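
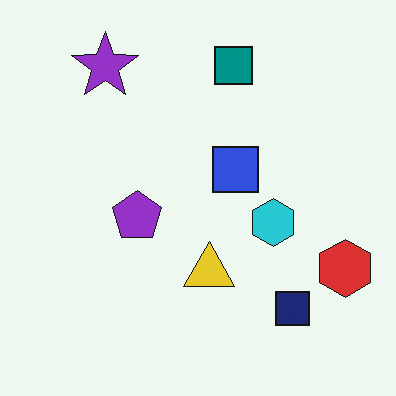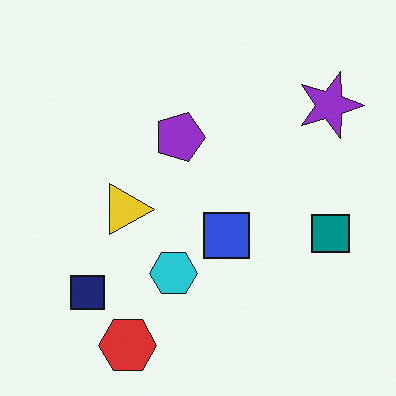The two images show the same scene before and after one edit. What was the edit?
This is the original image rotated 90° clockwise.

The red hexagon sits in the bottom-right of the first image and the bottom-left of the second — consistent with a whole-image 90° clockwise rotation.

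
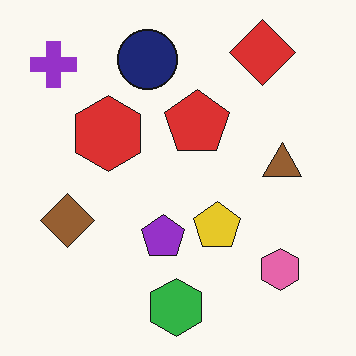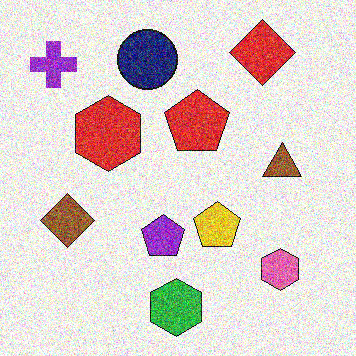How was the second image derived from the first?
The second image is the first degraded with strong gaussian noise.

Random speckle covers the whole image, including the flat background.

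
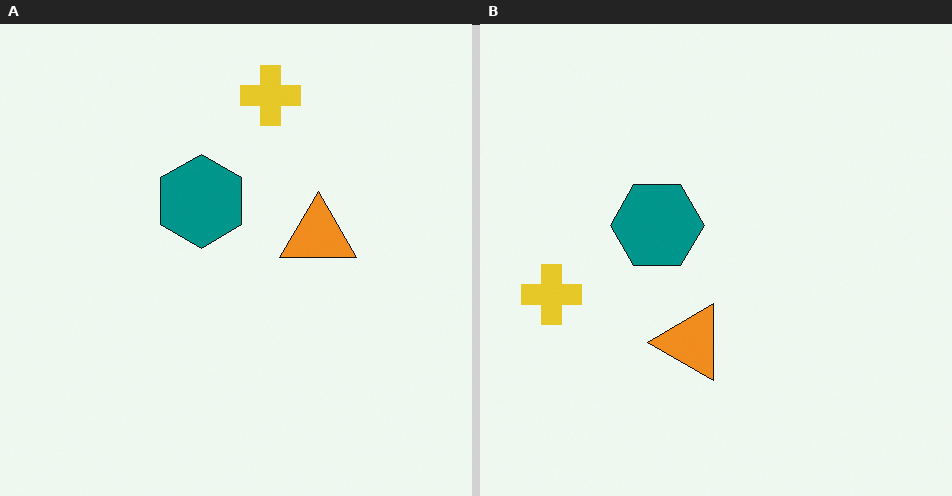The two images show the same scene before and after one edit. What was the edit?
This is the original image transposed (reflected across the top-left ↔ bottom-right diagonal).

Shapes have swapped their row and column positions — what was in the top-right is now in the bottom-left — a diagonal reflection.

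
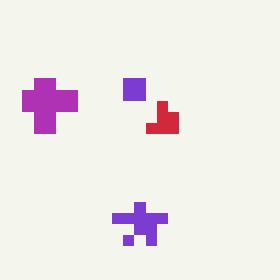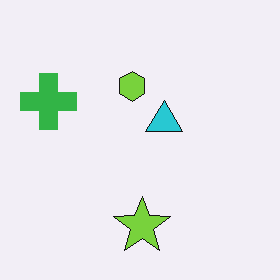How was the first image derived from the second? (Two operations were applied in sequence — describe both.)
This is the original image hue-shifted by a large amount, then coarsely pixelated.

Every shape's color has rotated by the same amount around the hue wheel — a uniform hue shift. Shapes are reduced to large square blocks; fine edges and outlines are lost — a downscale-then-upscale (mosaic) effect.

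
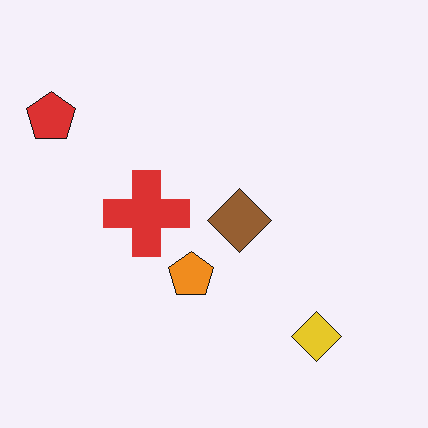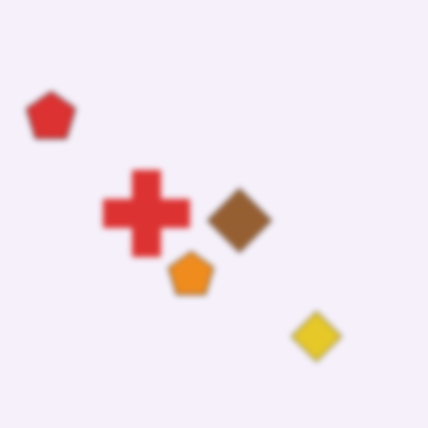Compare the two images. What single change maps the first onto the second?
This is the original image noticeably gaussian-blurred.

Shape edges and outlines are uniformly softened across the whole image.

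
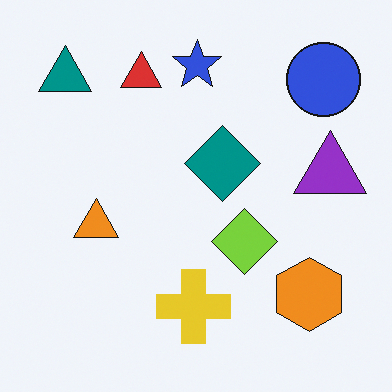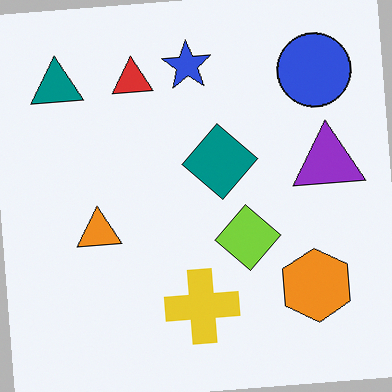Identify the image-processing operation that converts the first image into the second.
It was rotated counter-clockwise by a small amount.

Every shape is tilted by the same angle and the image corners show triangular fill wedges — a whole-image rotation by a non-right angle.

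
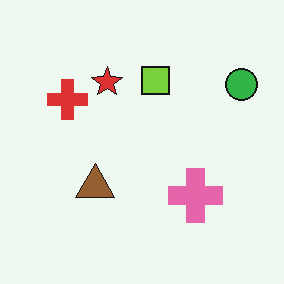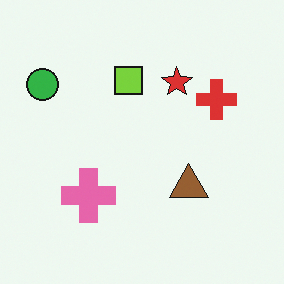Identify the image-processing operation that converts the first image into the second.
Flipped horizontally (left ↔ right).

The green circle is in the top-right of the first image and the top-left of the second — shapes on opposite sides of the vertical midline have swapped in a mirror flip.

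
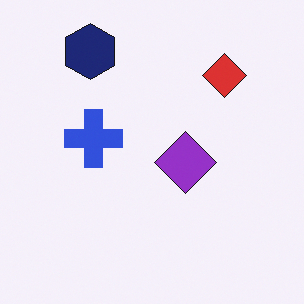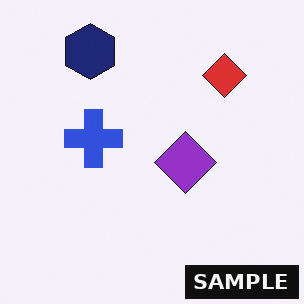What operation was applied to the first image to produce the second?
The second image is the first watermarked with the text "SAMPLE" in the lower-right corner.

A dark label reading "SAMPLE" appears in the lower-right corner.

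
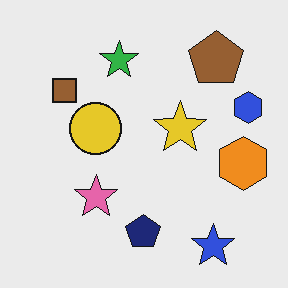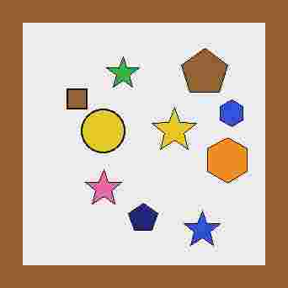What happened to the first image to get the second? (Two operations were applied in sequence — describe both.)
The image was heavily JPEG-compressed with obvious blocking artifacts, then framed with a brown border.

Blocky 8×8 compression artifacts appear around shape edges and the flat background shows ringing — characteristic JPEG degradation. A solid brown frame runs around the edge of the second image, with the content slightly shrunk inside it.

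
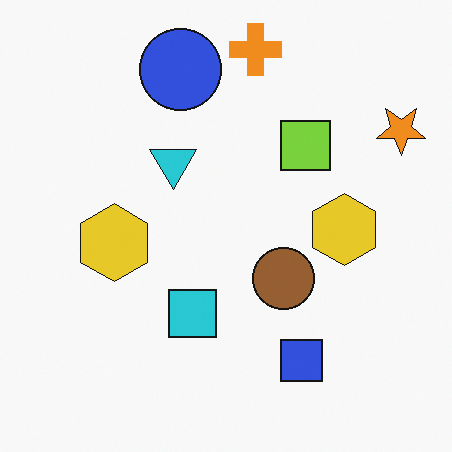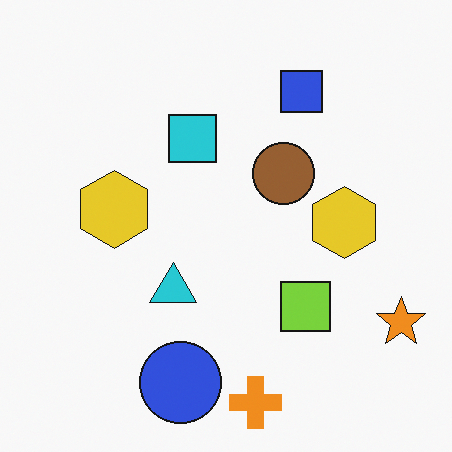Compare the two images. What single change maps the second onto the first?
Flipped vertically (top ↔ bottom).

The orange cross is in the bottom of the second image and the top of the first — shapes on opposite sides of the horizontal midline have swapped in a mirror flip.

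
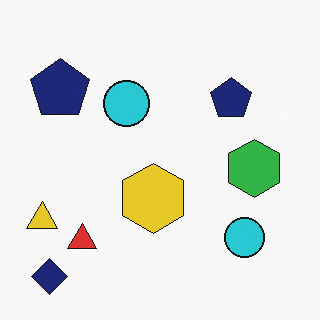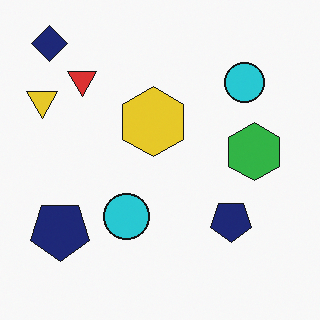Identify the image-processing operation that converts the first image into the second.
Flipped vertically (top ↔ bottom).

The navy diamond is in the bottom-left of the first image and the top-left of the second — shapes on opposite sides of the horizontal midline have swapped in a mirror flip.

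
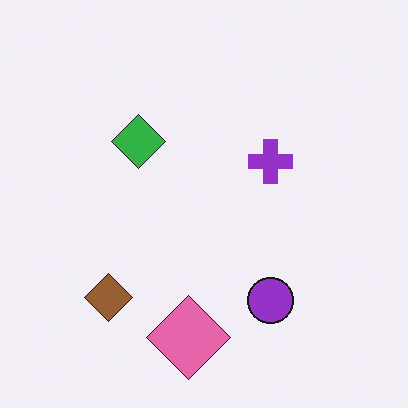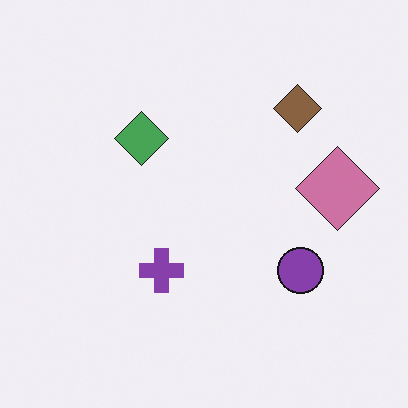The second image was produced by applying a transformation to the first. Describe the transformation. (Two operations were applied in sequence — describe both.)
This is the original image transposed (reflected across the top-left ↔ bottom-right diagonal), then slightly desaturated.

Shapes have swapped their row and column positions — what was in the top-right is now in the bottom-left — a diagonal reflection. All colors are more muted and greyish — a global saturation change.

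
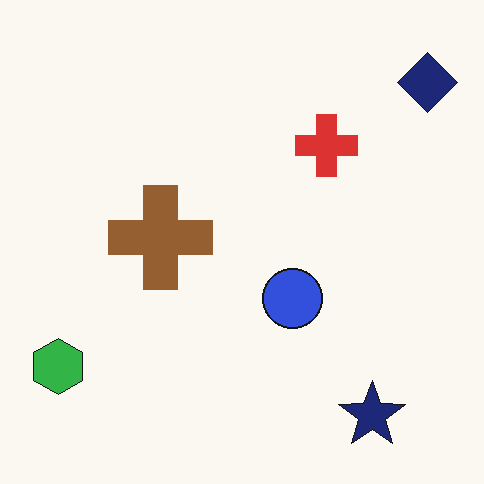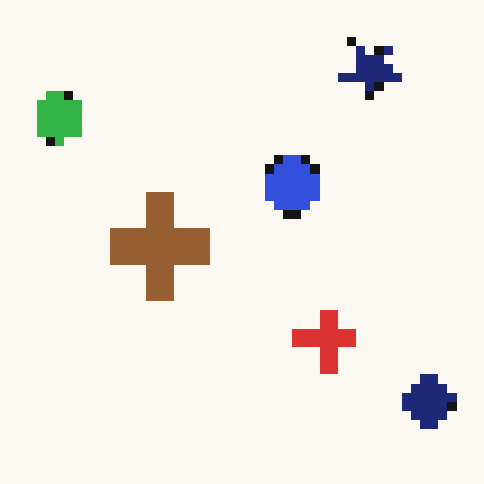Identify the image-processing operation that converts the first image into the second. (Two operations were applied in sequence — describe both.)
The transformation is: flipped vertically (top ↔ bottom), then coarsely pixelated.

The navy star is in the bottom-right of the first image and the top-right of the second — shapes on opposite sides of the horizontal midline have swapped in a mirror flip. Shapes are reduced to large square blocks; fine edges and outlines are lost — a downscale-then-upscale (mosaic) effect.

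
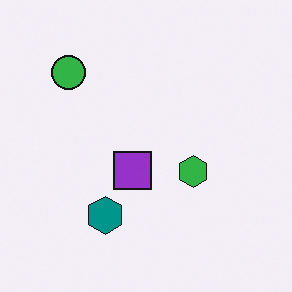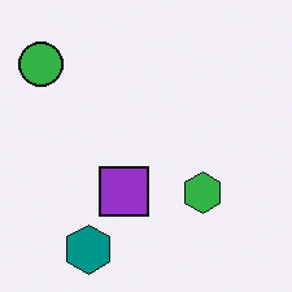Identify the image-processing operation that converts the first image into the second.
Cropped to a modestly smaller region and rescaled.

The visible shapes are larger and the field of view is narrower; shapes near the original edges may be partly or wholly outside the frame — a crop-and-rescale.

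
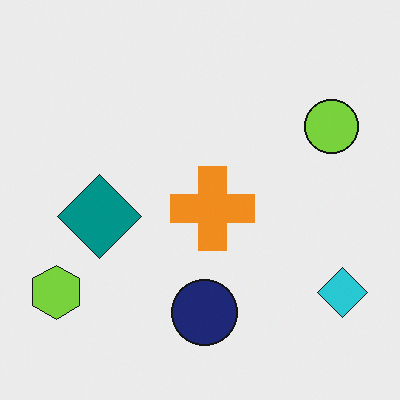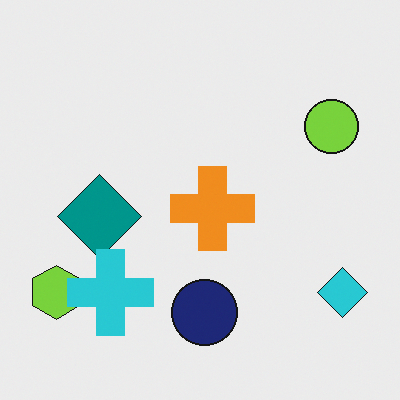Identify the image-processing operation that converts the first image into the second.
The image was overlaid with an additional cyan cross.

A cyan cross appears in the second image that is absent from the first.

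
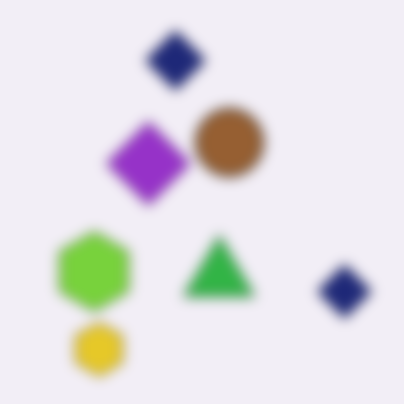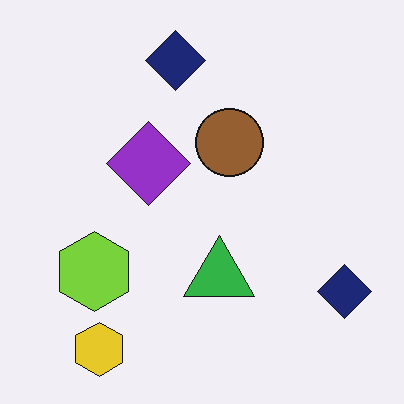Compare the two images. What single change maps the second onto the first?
Strongly gaussian-blurred.

Shape edges and outlines are uniformly softened across the whole image.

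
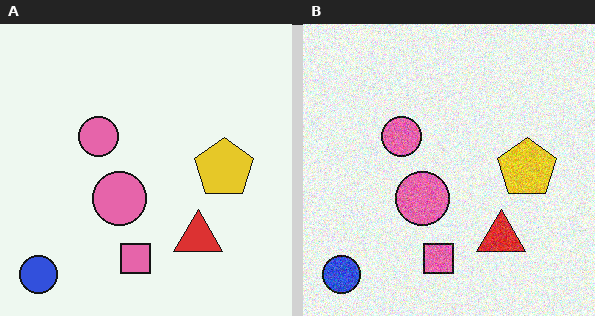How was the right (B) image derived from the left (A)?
The image was degraded with moderate additive noise.

Random speckle covers the whole image, including the flat background.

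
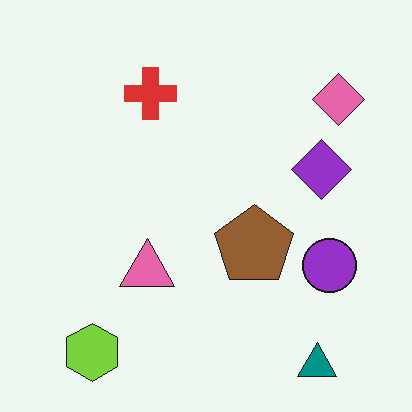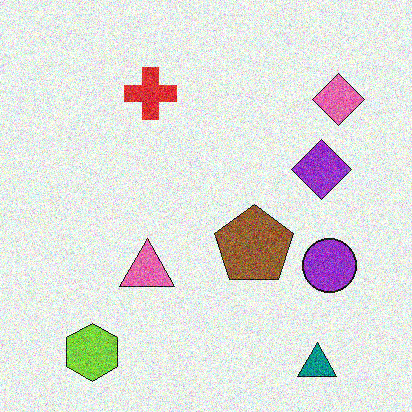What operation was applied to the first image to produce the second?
This is the original image degraded with a thick layer of grain.

Random speckle covers the whole image, including the flat background.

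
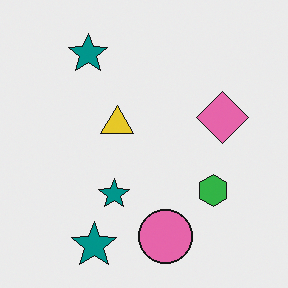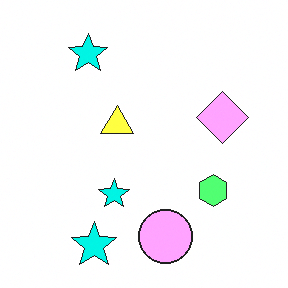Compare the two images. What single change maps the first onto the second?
The image was substantially brightened.

Every pixel — background and shapes alike — is uniformly brightened.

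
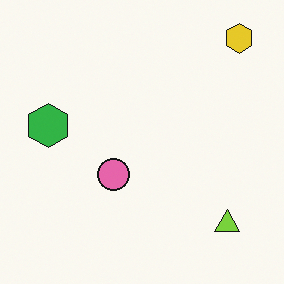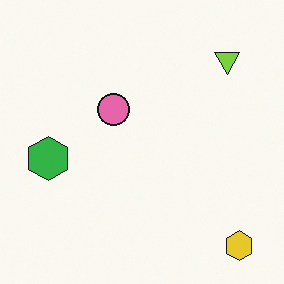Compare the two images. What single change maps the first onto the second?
It was flipped vertically (top ↔ bottom).

The yellow hexagon is in the top-right of the first image and the bottom-right of the second — shapes on opposite sides of the horizontal midline have swapped in a mirror flip.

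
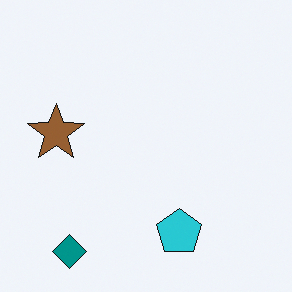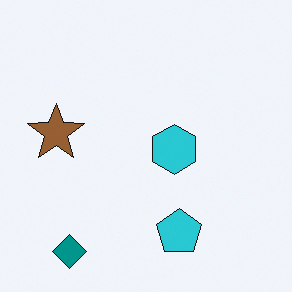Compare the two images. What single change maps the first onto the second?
The second image is the first overlaid with an additional cyan hexagon.

A cyan hexagon appears in the second image that is absent from the first.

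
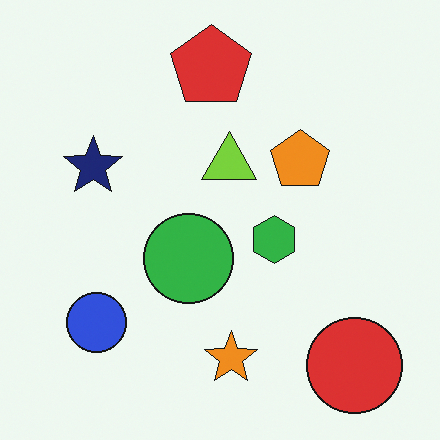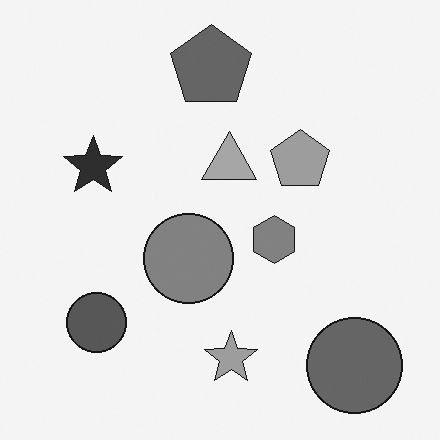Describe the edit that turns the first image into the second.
This is the original image converted to grayscale.

All color is removed — every shape is now a shade of grey.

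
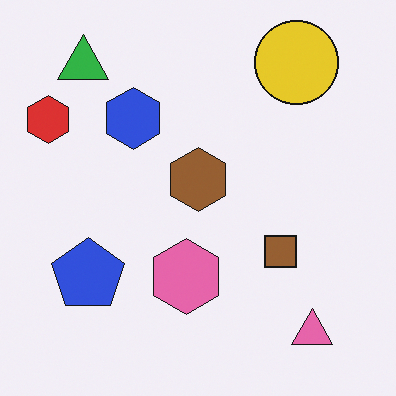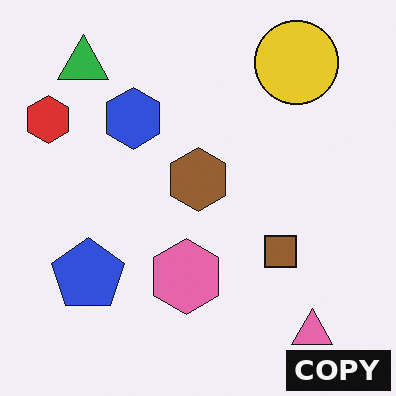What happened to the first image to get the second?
Watermarked with the text "COPY" in the lower-right corner.

A dark label reading "COPY" appears in the lower-right corner.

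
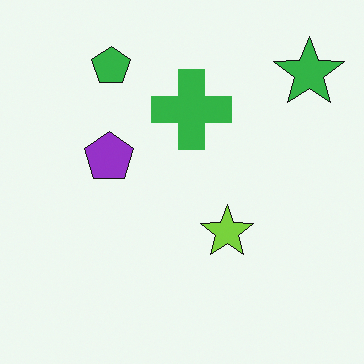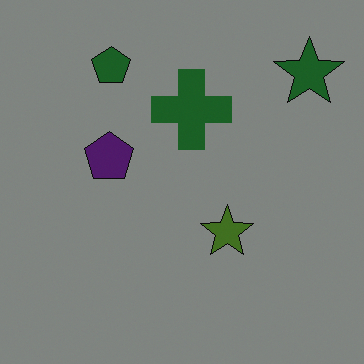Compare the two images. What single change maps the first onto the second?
The second image is the first substantially darkened.

Every pixel — background and shapes alike — is uniformly darkened.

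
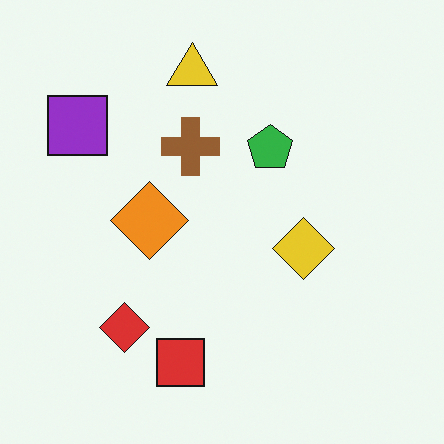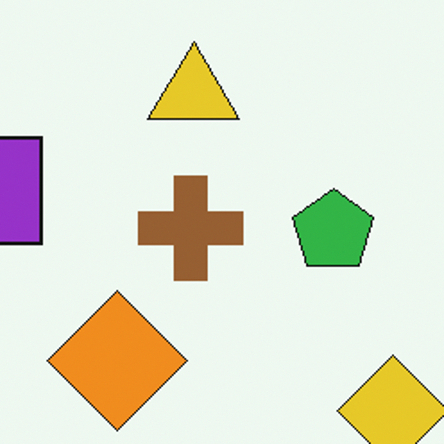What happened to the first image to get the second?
The image was cropped tightly and scaled back up.

The visible shapes are larger and the field of view is narrower; shapes near the original edges may be partly or wholly outside the frame — a crop-and-rescale.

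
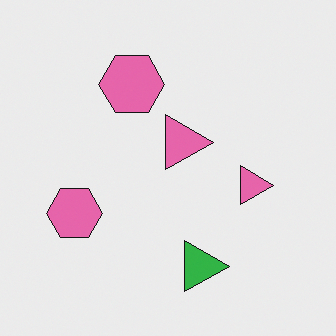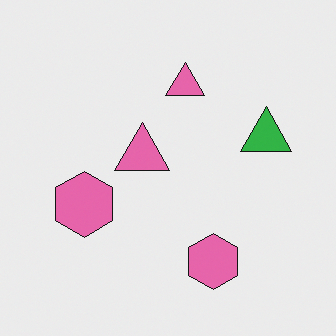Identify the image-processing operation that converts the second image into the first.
This is the original image rotated 90° clockwise.

The green triangle sits in the right of the second image and the bottom of the first — consistent with a whole-image 90° clockwise rotation.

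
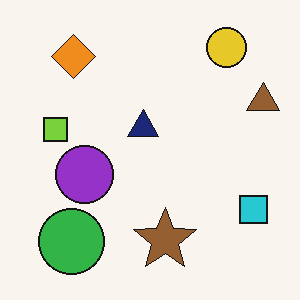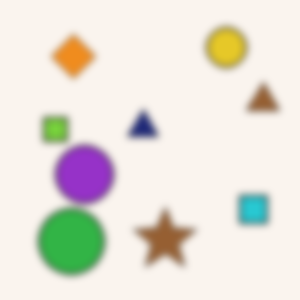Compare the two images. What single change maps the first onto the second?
The second image is the first moderately blurred.

Shape edges and outlines are uniformly softened across the whole image.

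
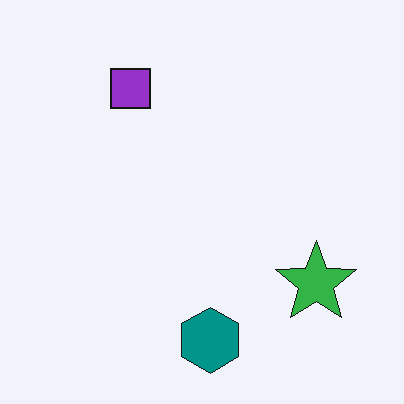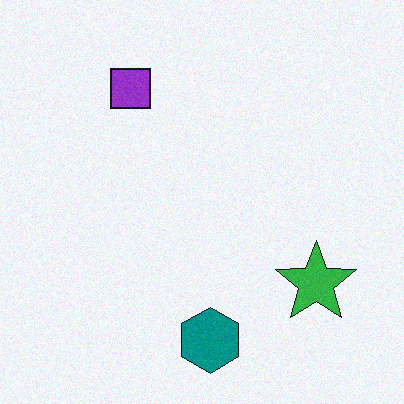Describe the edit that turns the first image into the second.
The second image is the first degraded with a light layer of grain.

Random speckle covers the whole image, including the flat background.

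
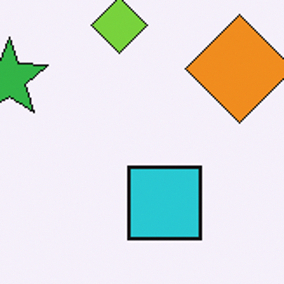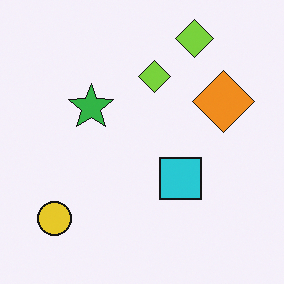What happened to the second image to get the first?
The image was cropped tightly and scaled back up.

The visible shapes are larger and the field of view is narrower; shapes near the original edges may be partly or wholly outside the frame — a crop-and-rescale.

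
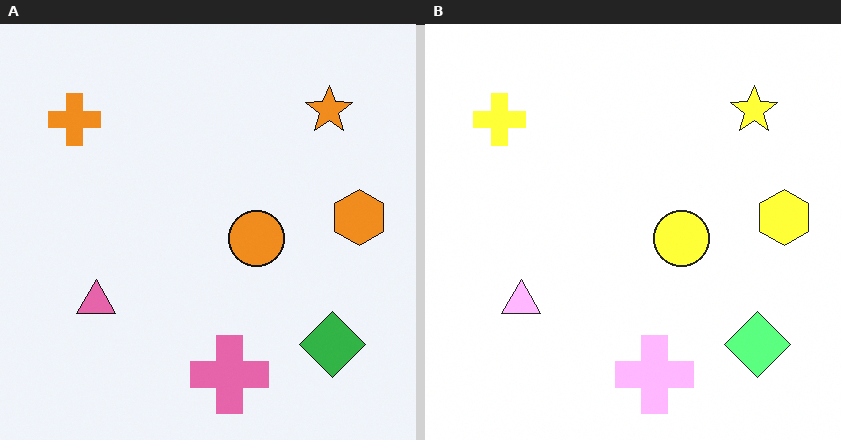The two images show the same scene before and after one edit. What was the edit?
The transformation is: noticeably brightened.

Every pixel — background and shapes alike — is uniformly brightened.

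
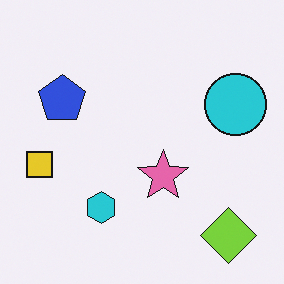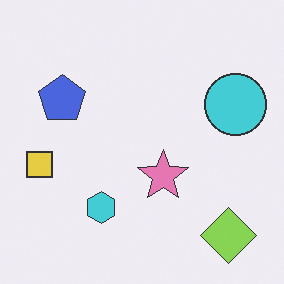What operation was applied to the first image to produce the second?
This is the original image given slightly reduced contrast.

Tones are pushed toward mid-grey across the whole image — a global contrast change.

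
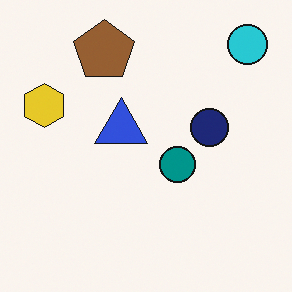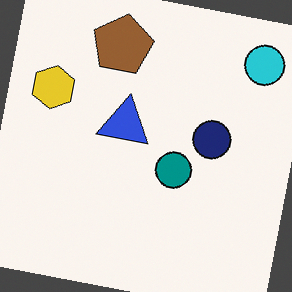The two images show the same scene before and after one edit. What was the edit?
It was rotated clockwise by a slight angle.

Every shape is tilted by the same angle and the image corners show triangular fill wedges — a whole-image rotation by a non-right angle.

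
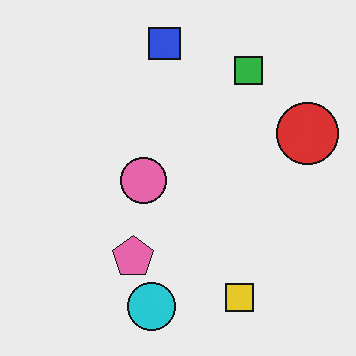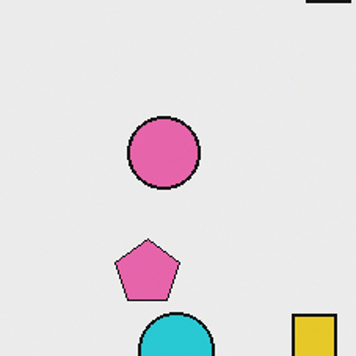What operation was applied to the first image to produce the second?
The image was cropped slightly and scaled back up.

The visible shapes are larger and the field of view is narrower; shapes near the original edges may be partly or wholly outside the frame — a crop-and-rescale.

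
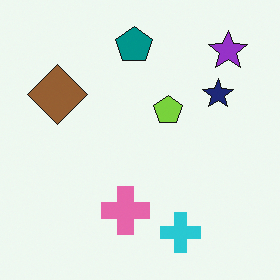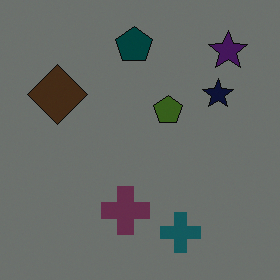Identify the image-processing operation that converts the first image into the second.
The image was substantially darkened.

Every pixel — background and shapes alike — is uniformly darkened.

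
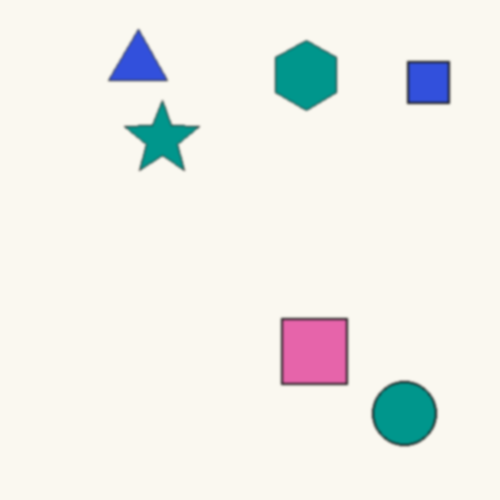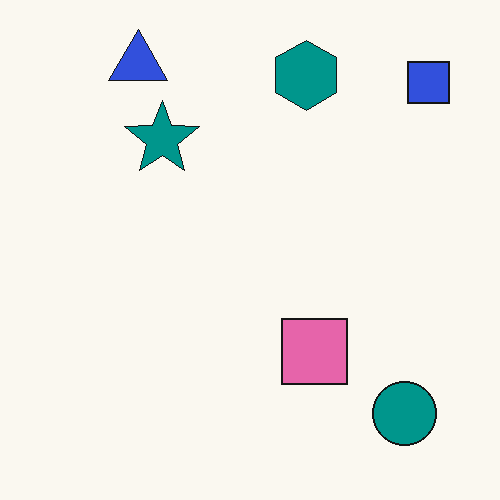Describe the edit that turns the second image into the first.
The first image is the second given a subtle gaussian blur.

Shape edges and outlines are uniformly softened across the whole image.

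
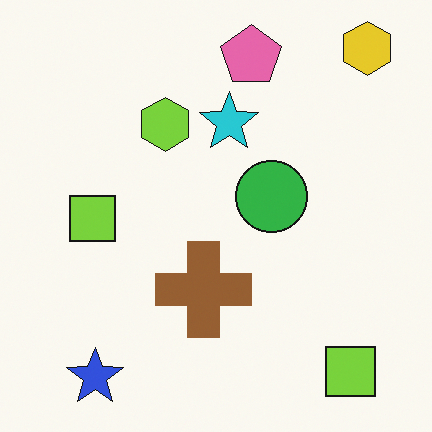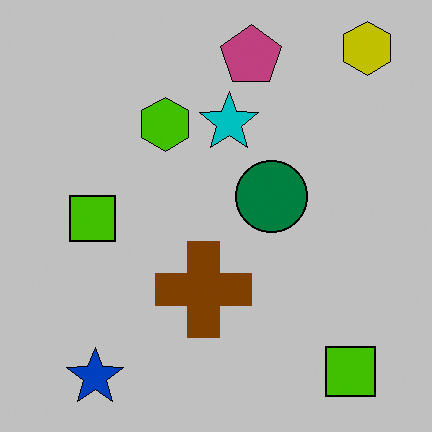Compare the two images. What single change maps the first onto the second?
The transformation is: heavily posterized to just a handful of flat colors.

Each flat color has snapped to a coarser quantized level — most visibly, the near-white background has dropped to a flat grey.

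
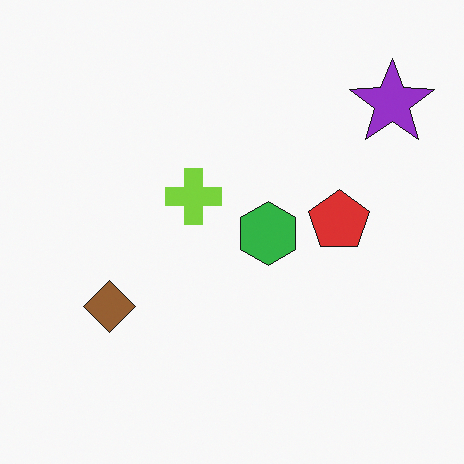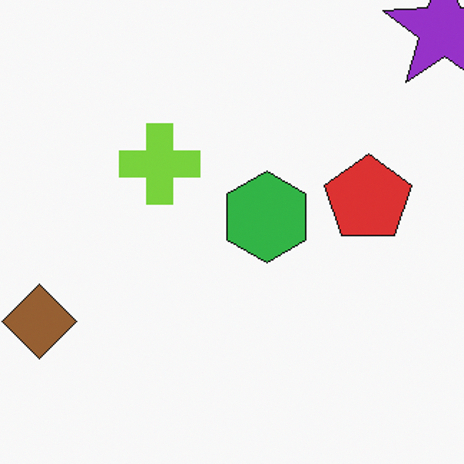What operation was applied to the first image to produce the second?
The image was cropped to a modestly smaller region and rescaled.

The visible shapes are larger and the field of view is narrower; shapes near the original edges may be partly or wholly outside the frame — a crop-and-rescale.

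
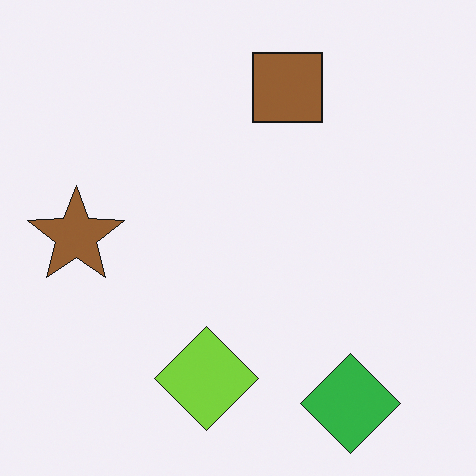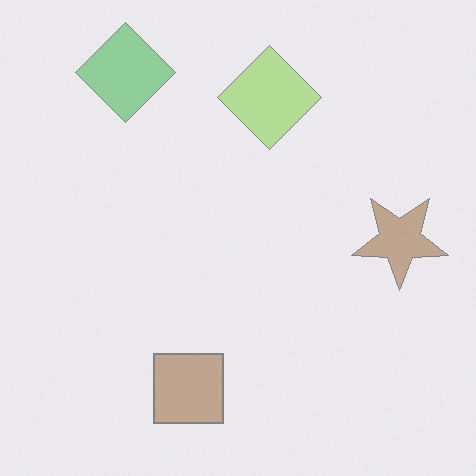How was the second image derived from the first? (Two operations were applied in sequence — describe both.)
Rotated 180°, then washed out (contrast reduced).

The green diamond sits in the bottom-right of the first image and the top-left of the second — consistent with a whole-image 180° rotation. Tones are pushed toward mid-grey across the whole image — a global contrast change.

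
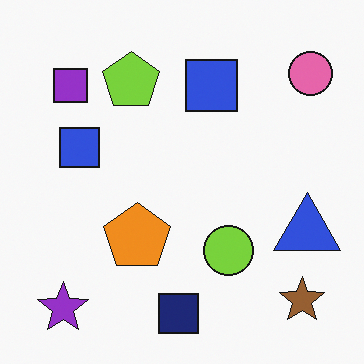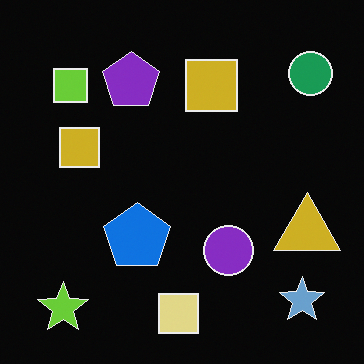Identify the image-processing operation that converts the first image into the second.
The transformation is: color-inverted (negative).

The light background has become dark and every shape's color is its complement — a photographic negative.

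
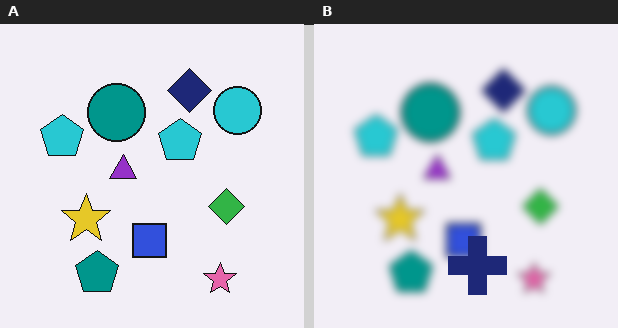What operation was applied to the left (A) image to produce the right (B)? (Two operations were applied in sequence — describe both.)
This is the original image moderately blurred, then overlaid with an additional navy cross.

Shape edges and outlines are uniformly softened across the whole image. A navy cross appears in the right (B) image that is absent from the left (A).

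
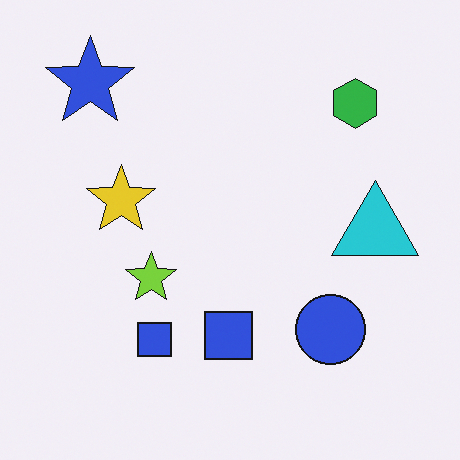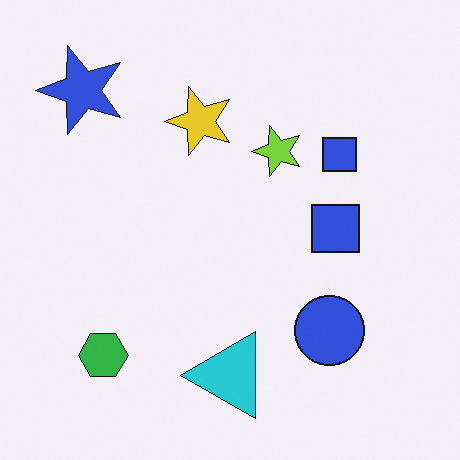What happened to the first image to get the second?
The second image is the first transposed (reflected across the top-left ↔ bottom-right diagonal).

Shapes have swapped their row and column positions — what was in the top-right is now in the bottom-left — a diagonal reflection.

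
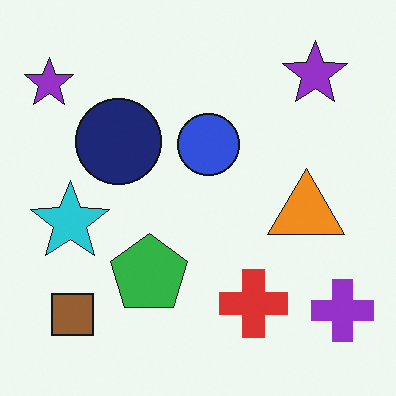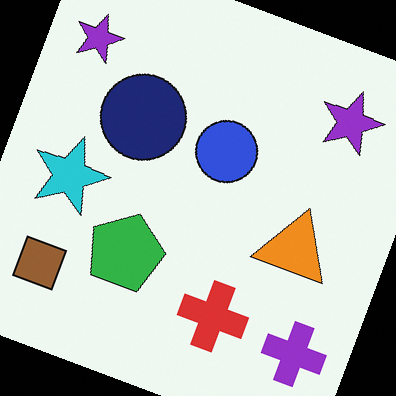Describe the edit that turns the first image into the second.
The image was rotated clockwise by a moderate amount.

Every shape is tilted by the same angle and the image corners show triangular fill wedges — a whole-image rotation by a non-right angle.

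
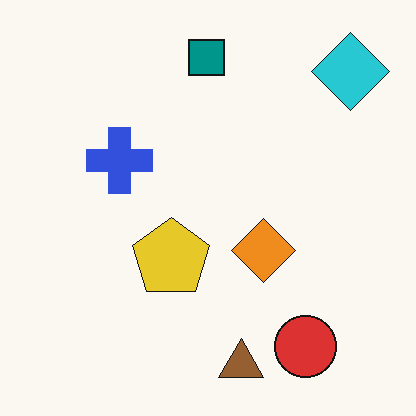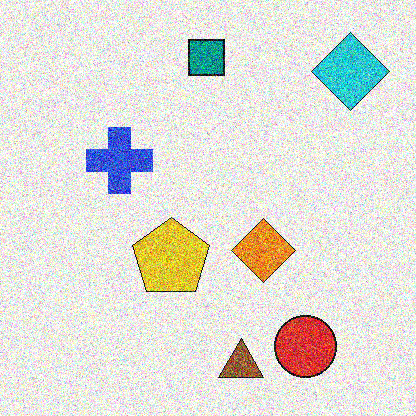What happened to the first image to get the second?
The image was degraded with strong gaussian noise.

Random speckle covers the whole image, including the flat background.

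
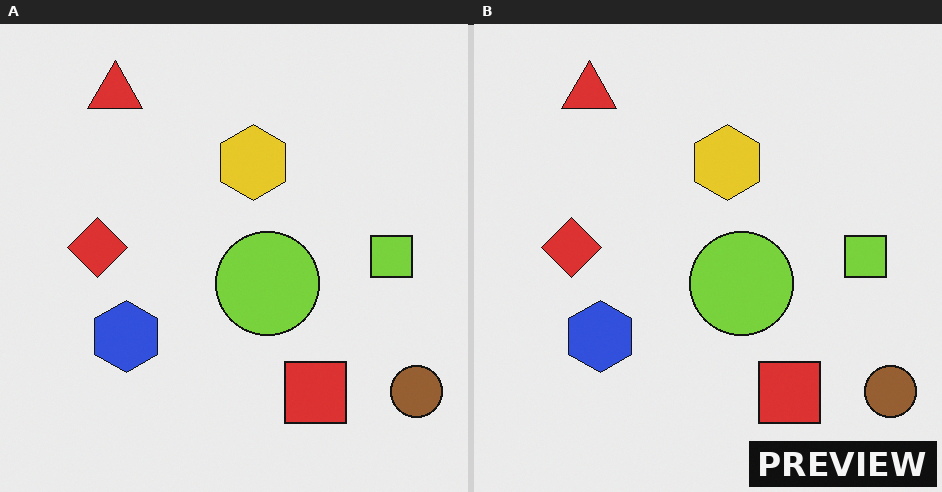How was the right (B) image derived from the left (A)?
The image was watermarked with the text "PREVIEW" in the lower-right corner.

A dark label reading "PREVIEW" appears in the lower-right corner.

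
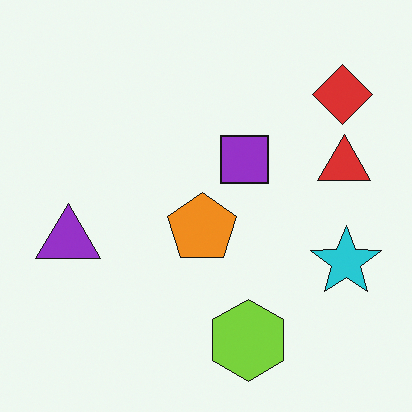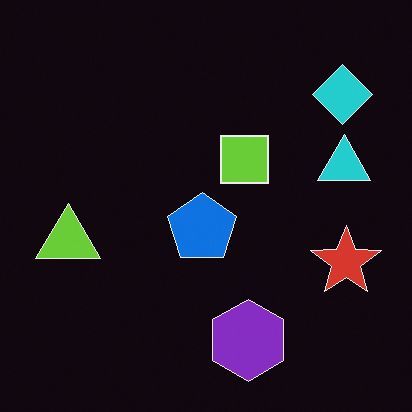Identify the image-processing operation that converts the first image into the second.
It was color-inverted (negative).

The light background has become dark and every shape's color is its complement — a photographic negative.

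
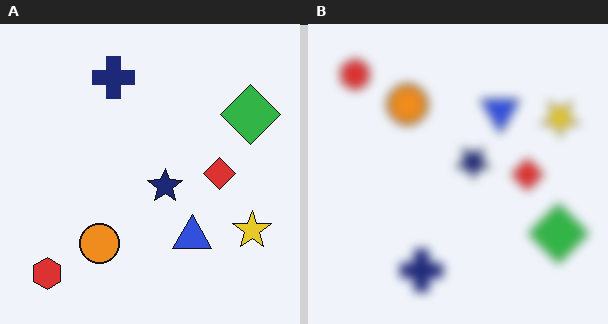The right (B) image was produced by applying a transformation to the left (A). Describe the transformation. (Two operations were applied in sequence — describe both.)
The transformation is: flipped vertically (top ↔ bottom), then strongly gaussian-blurred.

The red hexagon is in the bottom-left of the left (A) image and the top-left of the right (B) — shapes on opposite sides of the horizontal midline have swapped in a mirror flip. Shape edges and outlines are uniformly softened across the whole image.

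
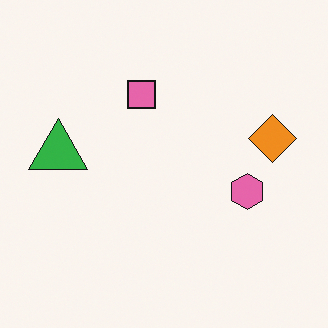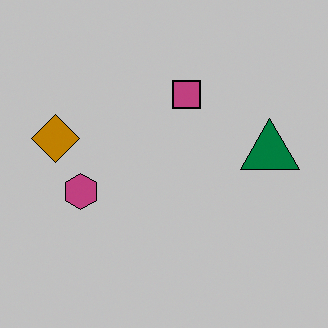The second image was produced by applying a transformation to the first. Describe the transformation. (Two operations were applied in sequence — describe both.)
Flipped horizontally (left ↔ right), then aggressively posterized.

The orange diamond is in the right of the first image and the left of the second — shapes on opposite sides of the vertical midline have swapped in a mirror flip. Each flat color has snapped to a coarser quantized level — most visibly, the near-white background has dropped to a flat grey.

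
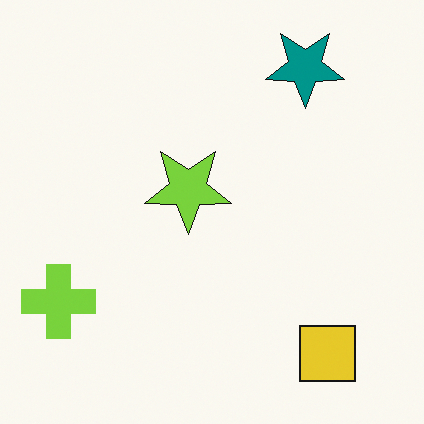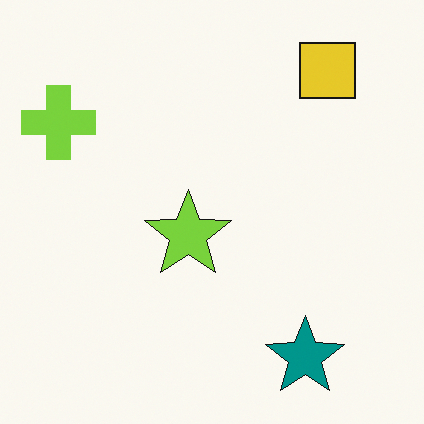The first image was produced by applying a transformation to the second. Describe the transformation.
This is the original image flipped vertically (top ↔ bottom).

The teal star is in the bottom-right of the second image and the top-right of the first — shapes on opposite sides of the horizontal midline have swapped in a mirror flip.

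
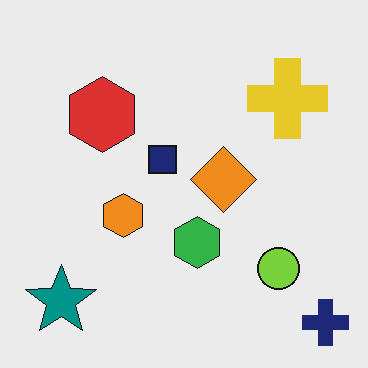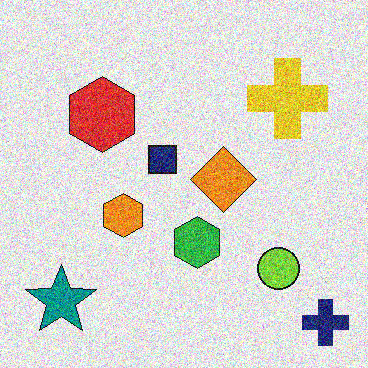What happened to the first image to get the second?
The image was degraded with strong gaussian noise.

Random speckle covers the whole image, including the flat background.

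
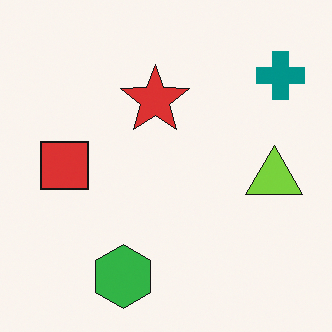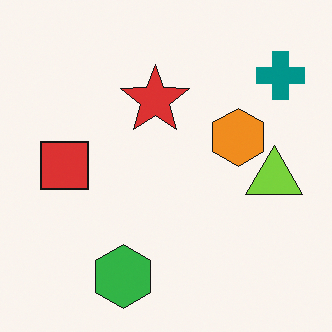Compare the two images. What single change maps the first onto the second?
The second image is the first overlaid with an additional orange hexagon.

An orange hexagon appears in the second image that is absent from the first.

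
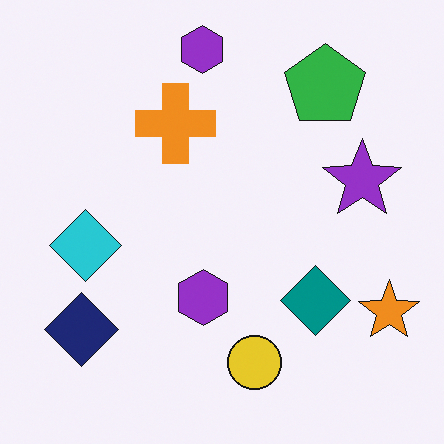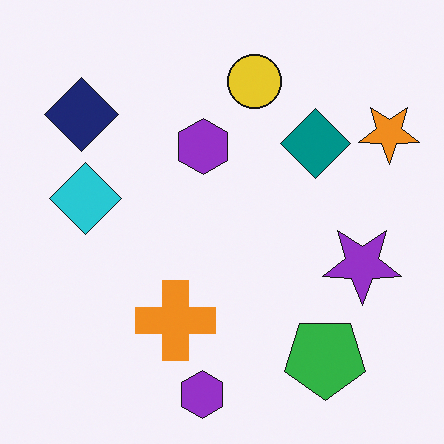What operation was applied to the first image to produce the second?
The image was flipped vertically (top ↔ bottom).

The yellow circle is in the bottom of the first image and the top of the second — shapes on opposite sides of the horizontal midline have swapped in a mirror flip.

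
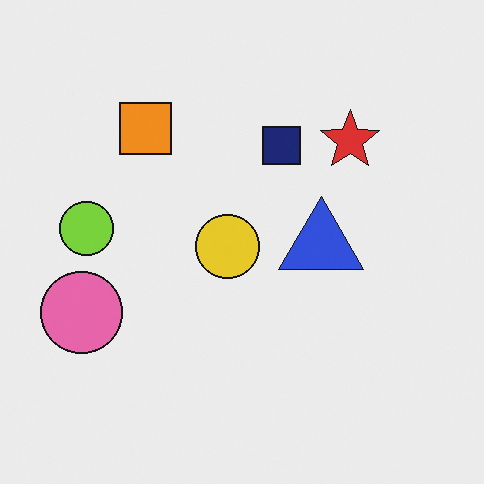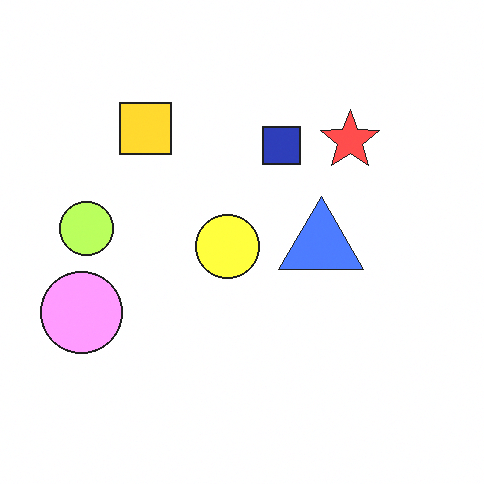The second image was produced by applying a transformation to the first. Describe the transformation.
The image was noticeably brightened.

Every pixel — background and shapes alike — is uniformly brightened.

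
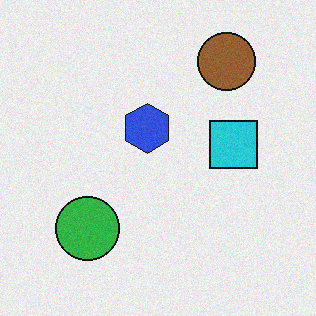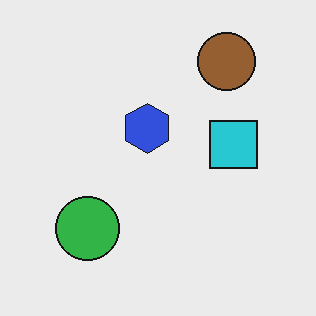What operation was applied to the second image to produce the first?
This is the original image degraded with subtle gaussian noise.

Random speckle covers the whole image, including the flat background.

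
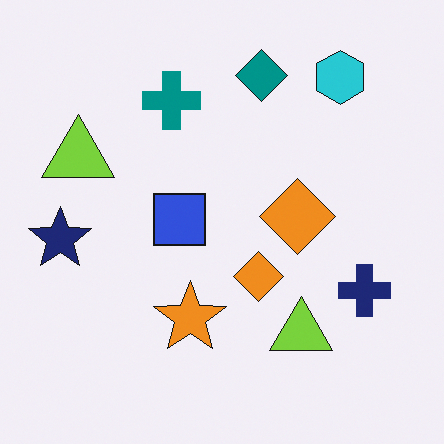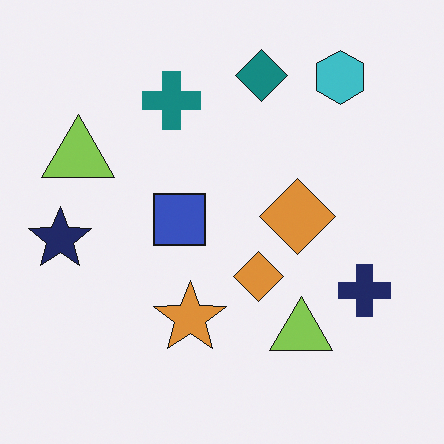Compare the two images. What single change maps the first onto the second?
The image was slightly desaturated.

All colors are more muted and greyish — a global saturation change.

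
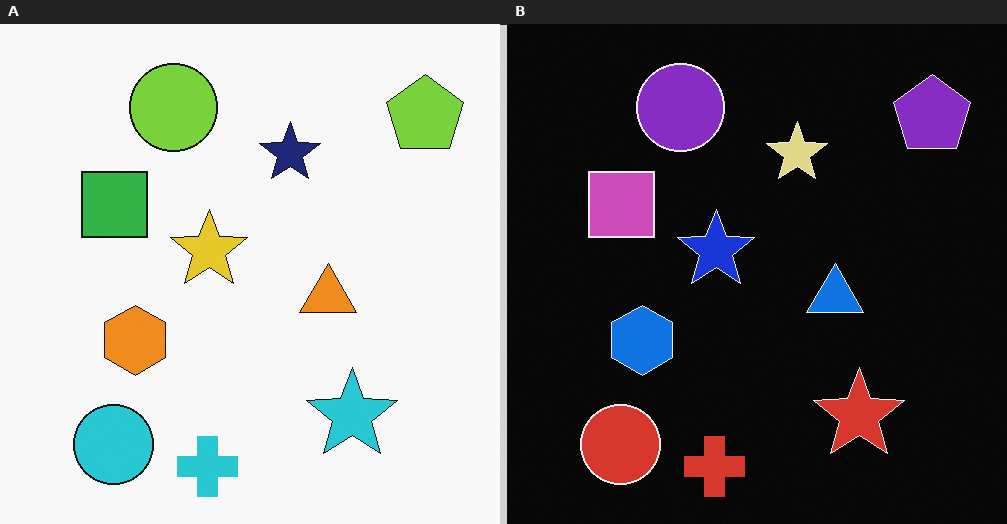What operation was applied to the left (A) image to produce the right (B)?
The transformation is: color-inverted (negative).

The light background has become dark and every shape's color is its complement — a photographic negative.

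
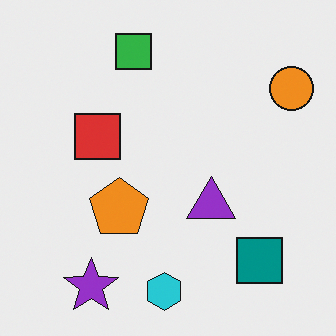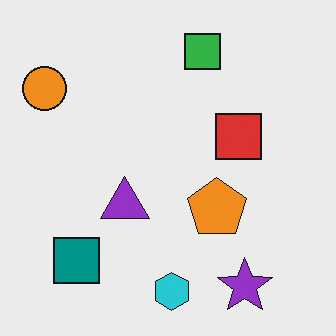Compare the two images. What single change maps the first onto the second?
The image was flipped horizontally (left ↔ right).

The orange circle is in the top-right of the first image and the top-left of the second — shapes on opposite sides of the vertical midline have swapped in a mirror flip.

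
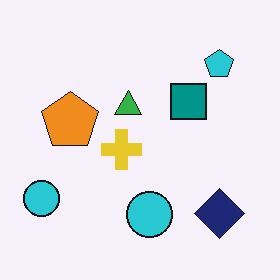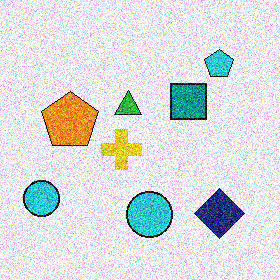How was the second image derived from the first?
The second image is the first degraded with heavy additive noise.

Random speckle covers the whole image, including the flat background.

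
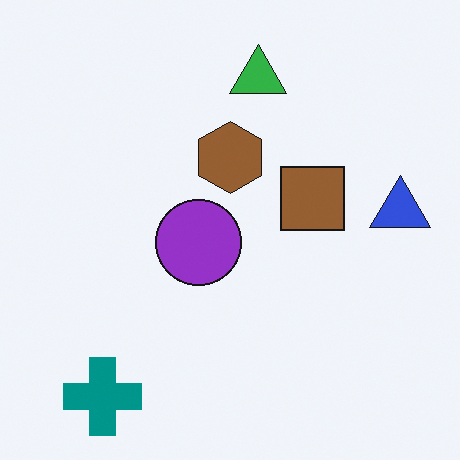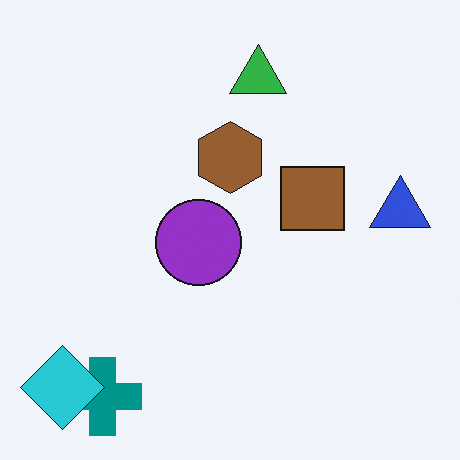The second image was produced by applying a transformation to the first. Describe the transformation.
Overlaid with an additional cyan diamond.

A cyan diamond appears in the second image that is absent from the first.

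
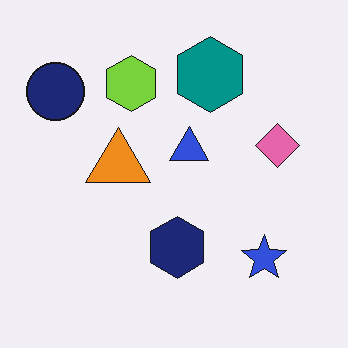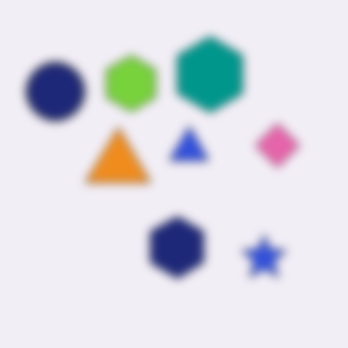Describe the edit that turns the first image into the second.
The image was moderately blurred.

Shape edges and outlines are uniformly softened across the whole image.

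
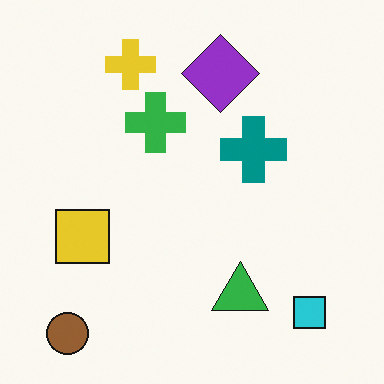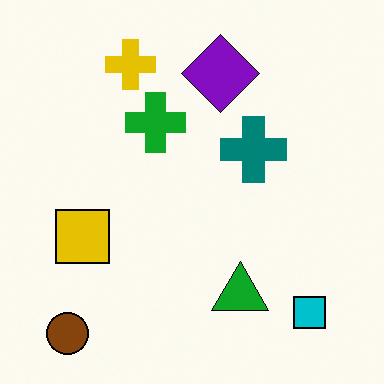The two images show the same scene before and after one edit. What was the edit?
This is the original image given slightly increased contrast.

Tones are pushed away from mid-grey across the whole image — a global contrast change.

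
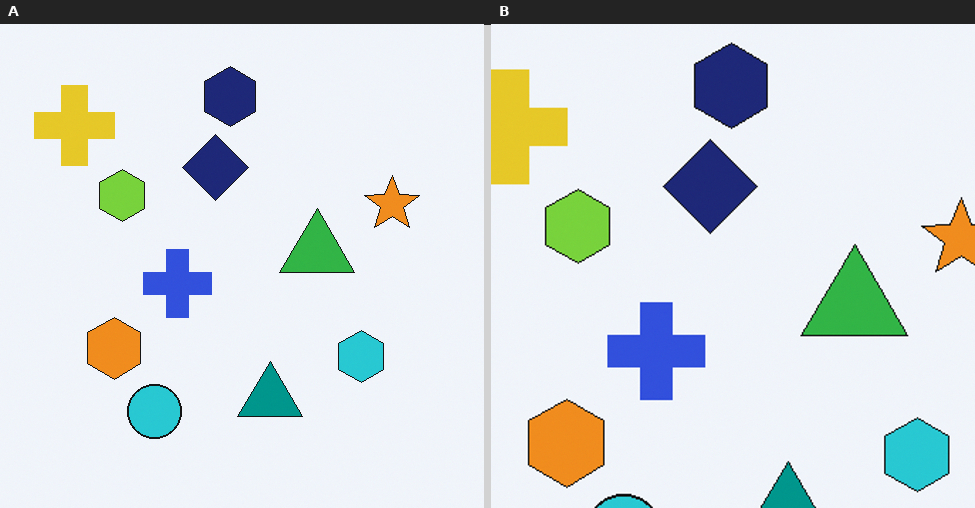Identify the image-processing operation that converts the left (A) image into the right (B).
The transformation is: cropped slightly and scaled back up.

The visible shapes are larger and the field of view is narrower; shapes near the original edges may be partly or wholly outside the frame — a crop-and-rescale.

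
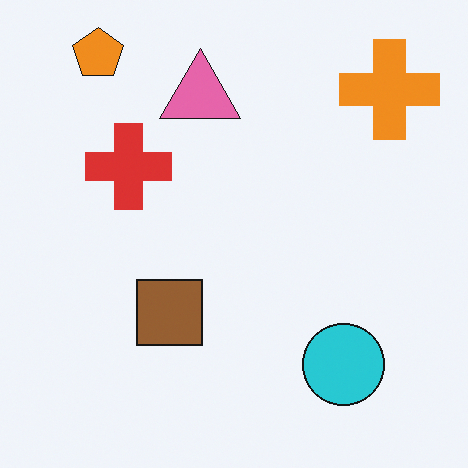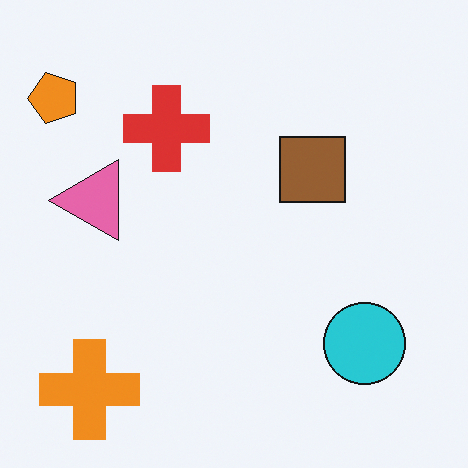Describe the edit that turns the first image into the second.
The image was transposed (reflected across the top-left ↔ bottom-right diagonal).

Shapes have swapped their row and column positions — what was in the top-right is now in the bottom-left — a diagonal reflection.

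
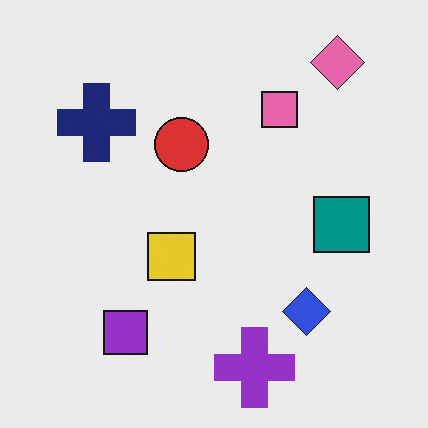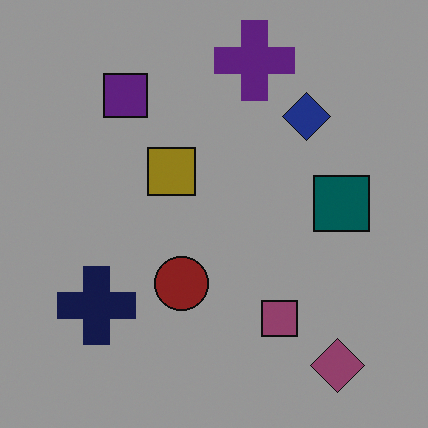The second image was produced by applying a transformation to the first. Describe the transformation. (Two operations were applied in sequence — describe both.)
The second image is the first substantially darkened, then flipped vertically (top ↔ bottom).

Every pixel — background and shapes alike — is uniformly darkened. The purple cross is in the bottom of the first image and the top of the second — shapes on opposite sides of the horizontal midline have swapped in a mirror flip.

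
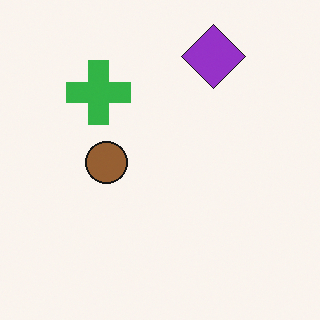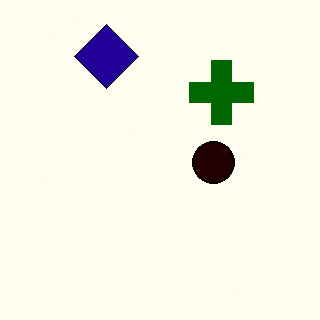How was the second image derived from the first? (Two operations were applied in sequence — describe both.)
The transformation is: boosted in contrast, then flipped horizontally (left ↔ right).

Tones are pushed away from mid-grey across the whole image — a global contrast change. The green cross is in the top-left of the first image and the top-right of the second — shapes on opposite sides of the vertical midline have swapped in a mirror flip.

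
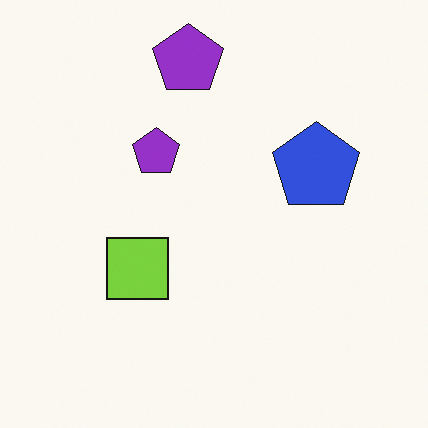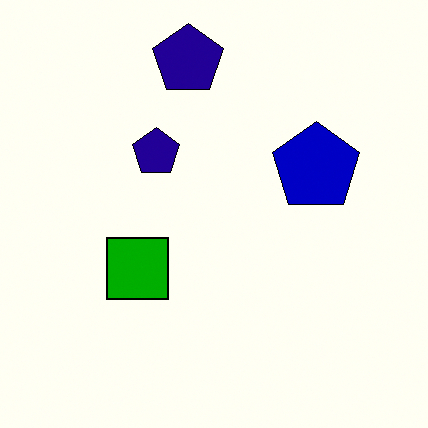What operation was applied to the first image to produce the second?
This is the original image given much higher contrast.

Tones are pushed away from mid-grey across the whole image — a global contrast change.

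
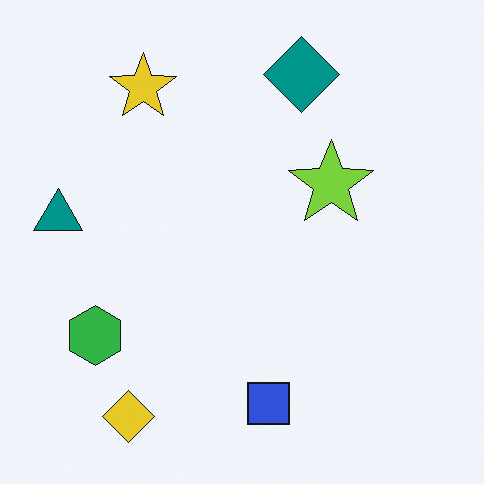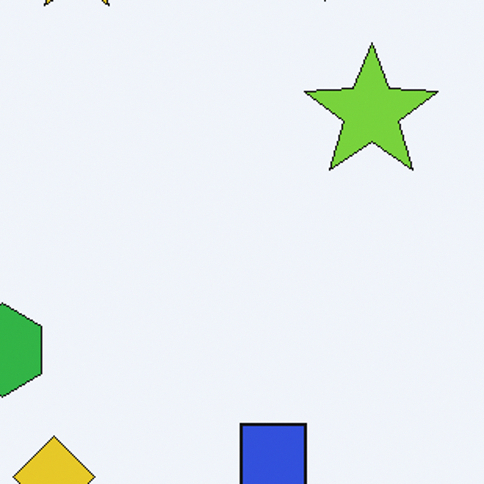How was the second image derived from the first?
It was cropped slightly and scaled back up.

The visible shapes are larger and the field of view is narrower; shapes near the original edges may be partly or wholly outside the frame — a crop-and-rescale.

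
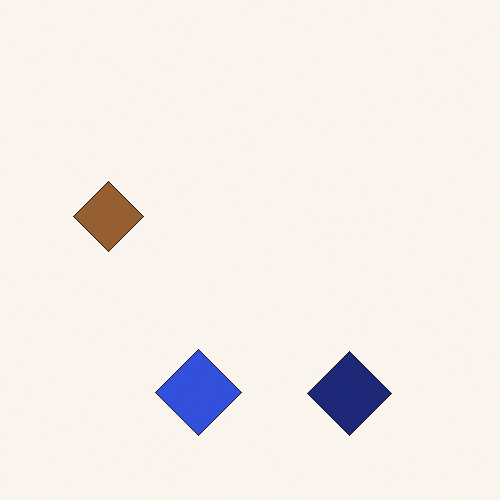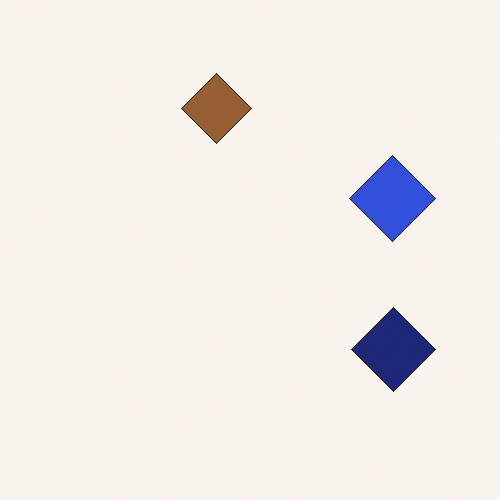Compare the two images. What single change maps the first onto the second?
The transformation is: transposed (reflected across the top-left ↔ bottom-right diagonal).

Shapes have swapped their row and column positions — what was in the top-right is now in the bottom-left — a diagonal reflection.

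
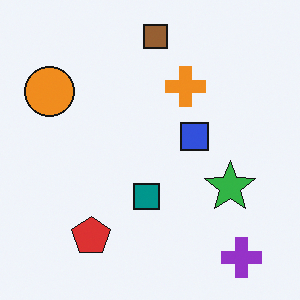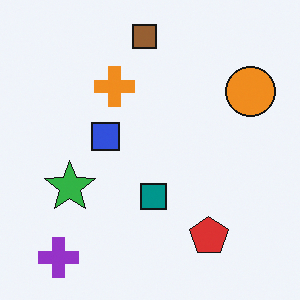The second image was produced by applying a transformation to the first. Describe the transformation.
This is the original image flipped horizontally (left ↔ right).

The orange circle is in the top-left of the first image and the top-right of the second — shapes on opposite sides of the vertical midline have swapped in a mirror flip.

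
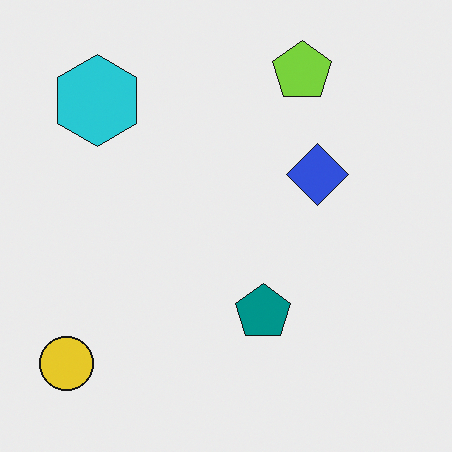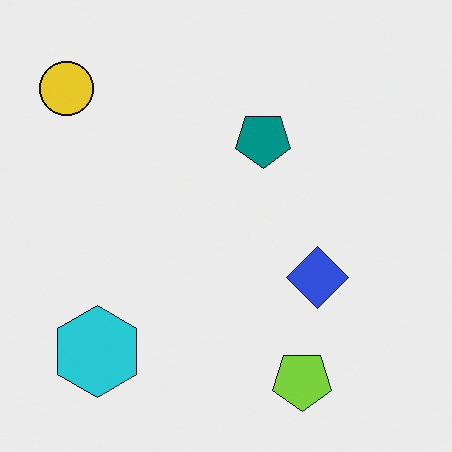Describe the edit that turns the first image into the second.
It was flipped vertically (top ↔ bottom).

The lime pentagon is in the top-right of the first image and the bottom-right of the second — shapes on opposite sides of the horizontal midline have swapped in a mirror flip.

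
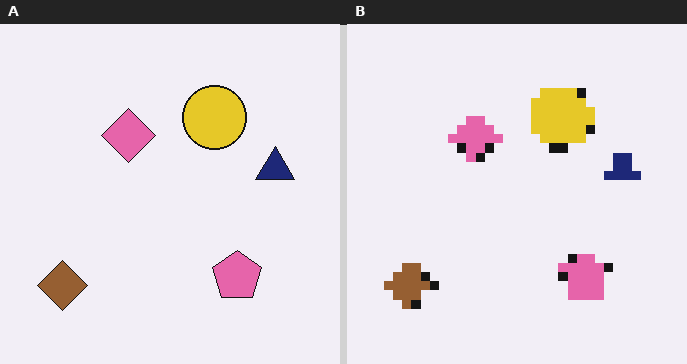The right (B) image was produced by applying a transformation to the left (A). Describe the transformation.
The right (B) image is the left (A) coarsely pixelated.

Shapes are reduced to large square blocks; fine edges and outlines are lost — a downscale-then-upscale (mosaic) effect.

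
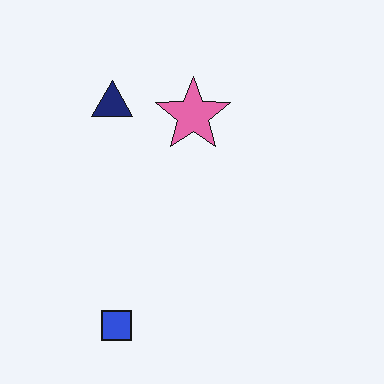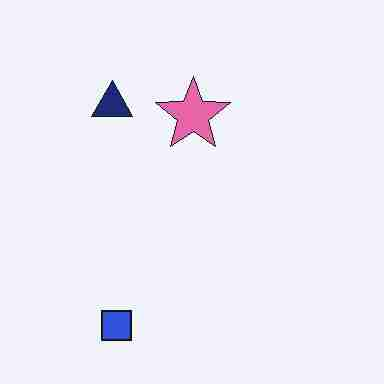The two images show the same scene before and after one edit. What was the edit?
This is the original image heavily JPEG-compressed with obvious blocking artifacts.

Blocky 8×8 compression artifacts appear around shape edges and the flat background shows ringing — characteristic JPEG degradation.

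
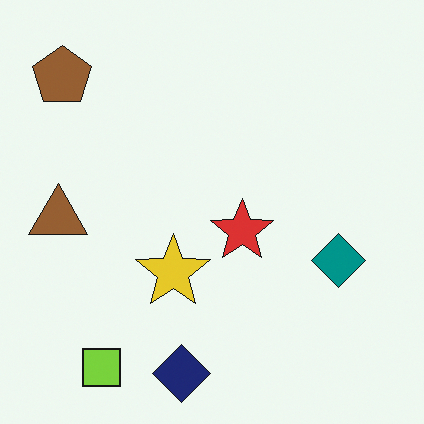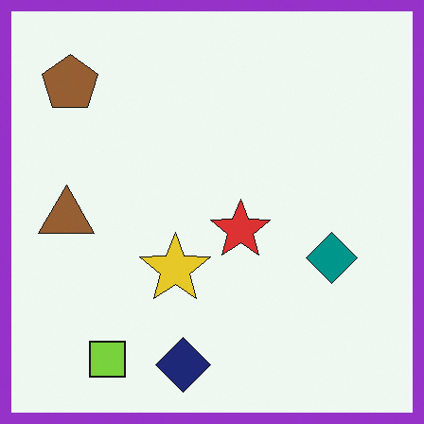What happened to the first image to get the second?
The second image is the first framed with a purple border.

A solid purple frame runs around the edge of the second image, with the content slightly shrunk inside it.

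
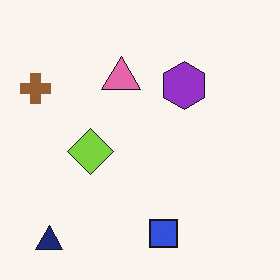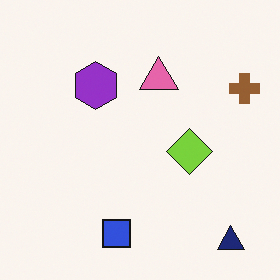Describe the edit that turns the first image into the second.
The transformation is: flipped horizontally (left ↔ right).

The brown cross is in the top-left of the first image and the top-right of the second — shapes on opposite sides of the vertical midline have swapped in a mirror flip.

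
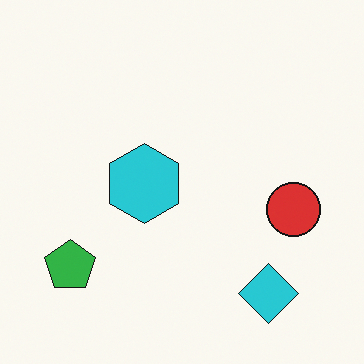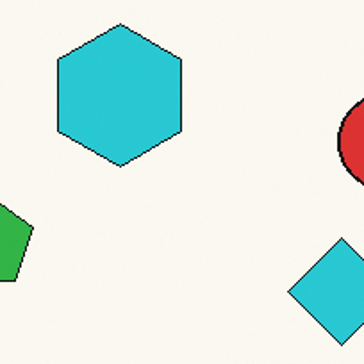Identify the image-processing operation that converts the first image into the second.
Cropped tightly and scaled back up.

The visible shapes are larger and the field of view is narrower; shapes near the original edges may be partly or wholly outside the frame — a crop-and-rescale.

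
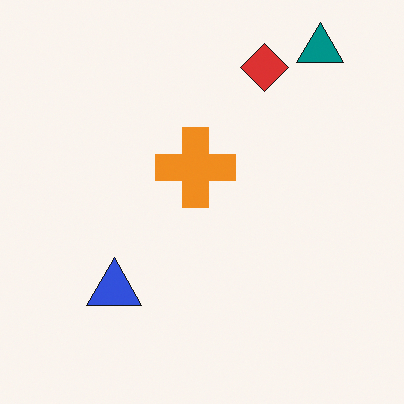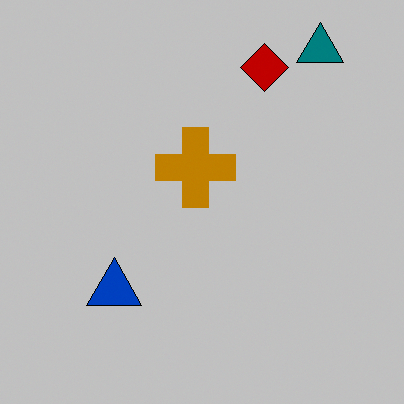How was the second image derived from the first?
Heavily posterized to just a handful of flat colors.

Each flat color has snapped to a coarser quantized level — most visibly, the near-white background has dropped to a flat grey.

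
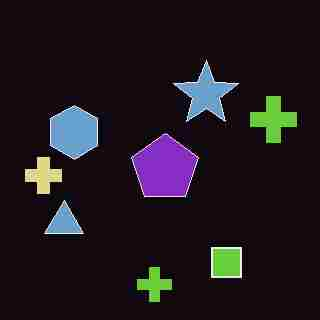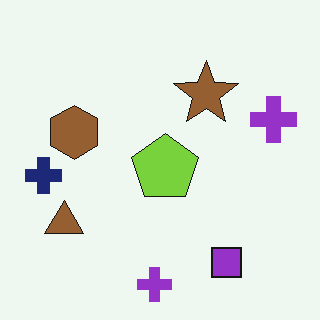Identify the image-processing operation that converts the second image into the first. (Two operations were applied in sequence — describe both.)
Color-inverted (negative), then degraded with heavy JPEG compression.

The light background has become dark and every shape's color is its complement — a photographic negative. Blocky 8×8 compression artifacts appear around shape edges and the flat background shows ringing — characteristic JPEG degradation.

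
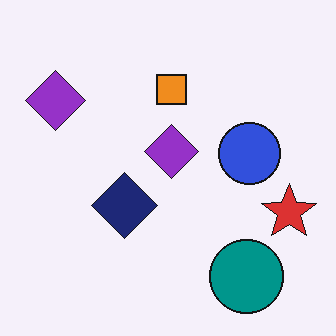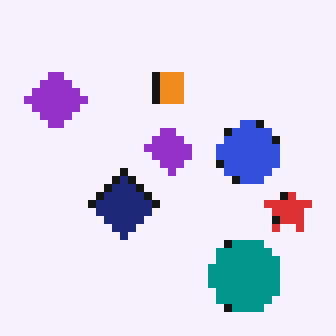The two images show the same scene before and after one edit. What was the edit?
Moderately pixelated.

Shapes are reduced to large square blocks; fine edges and outlines are lost — a downscale-then-upscale (mosaic) effect.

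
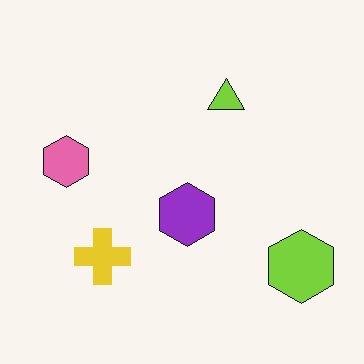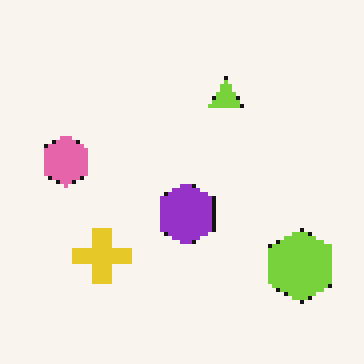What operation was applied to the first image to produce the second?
The image was lightly pixelated (a mild mosaic effect).

Shapes are reduced to large square blocks; fine edges and outlines are lost — a downscale-then-upscale (mosaic) effect.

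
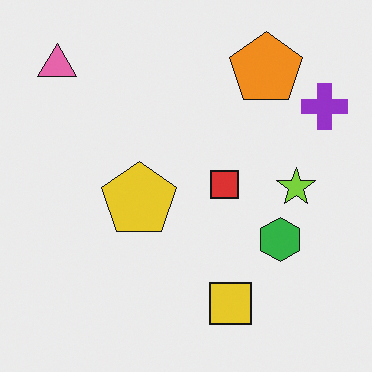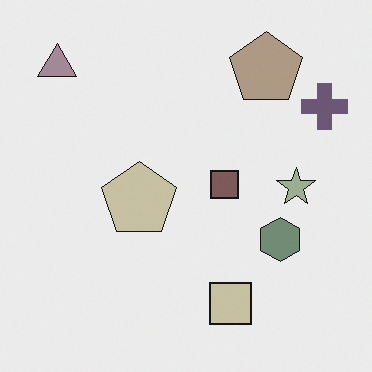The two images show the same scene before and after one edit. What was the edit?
The transformation is: heavily desaturated.

All colors are more muted and greyish — a global saturation change.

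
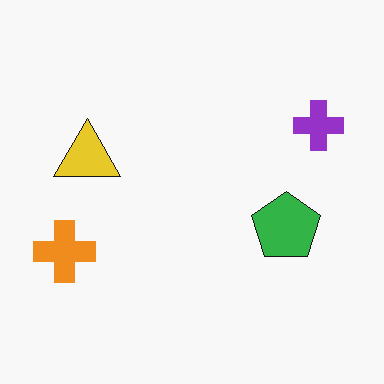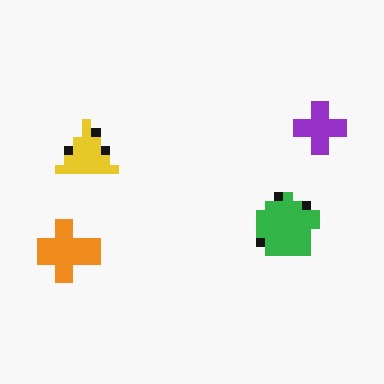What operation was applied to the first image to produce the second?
It was heavily pixelated into large blocks.

Shapes are reduced to large square blocks; fine edges and outlines are lost — a downscale-then-upscale (mosaic) effect.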